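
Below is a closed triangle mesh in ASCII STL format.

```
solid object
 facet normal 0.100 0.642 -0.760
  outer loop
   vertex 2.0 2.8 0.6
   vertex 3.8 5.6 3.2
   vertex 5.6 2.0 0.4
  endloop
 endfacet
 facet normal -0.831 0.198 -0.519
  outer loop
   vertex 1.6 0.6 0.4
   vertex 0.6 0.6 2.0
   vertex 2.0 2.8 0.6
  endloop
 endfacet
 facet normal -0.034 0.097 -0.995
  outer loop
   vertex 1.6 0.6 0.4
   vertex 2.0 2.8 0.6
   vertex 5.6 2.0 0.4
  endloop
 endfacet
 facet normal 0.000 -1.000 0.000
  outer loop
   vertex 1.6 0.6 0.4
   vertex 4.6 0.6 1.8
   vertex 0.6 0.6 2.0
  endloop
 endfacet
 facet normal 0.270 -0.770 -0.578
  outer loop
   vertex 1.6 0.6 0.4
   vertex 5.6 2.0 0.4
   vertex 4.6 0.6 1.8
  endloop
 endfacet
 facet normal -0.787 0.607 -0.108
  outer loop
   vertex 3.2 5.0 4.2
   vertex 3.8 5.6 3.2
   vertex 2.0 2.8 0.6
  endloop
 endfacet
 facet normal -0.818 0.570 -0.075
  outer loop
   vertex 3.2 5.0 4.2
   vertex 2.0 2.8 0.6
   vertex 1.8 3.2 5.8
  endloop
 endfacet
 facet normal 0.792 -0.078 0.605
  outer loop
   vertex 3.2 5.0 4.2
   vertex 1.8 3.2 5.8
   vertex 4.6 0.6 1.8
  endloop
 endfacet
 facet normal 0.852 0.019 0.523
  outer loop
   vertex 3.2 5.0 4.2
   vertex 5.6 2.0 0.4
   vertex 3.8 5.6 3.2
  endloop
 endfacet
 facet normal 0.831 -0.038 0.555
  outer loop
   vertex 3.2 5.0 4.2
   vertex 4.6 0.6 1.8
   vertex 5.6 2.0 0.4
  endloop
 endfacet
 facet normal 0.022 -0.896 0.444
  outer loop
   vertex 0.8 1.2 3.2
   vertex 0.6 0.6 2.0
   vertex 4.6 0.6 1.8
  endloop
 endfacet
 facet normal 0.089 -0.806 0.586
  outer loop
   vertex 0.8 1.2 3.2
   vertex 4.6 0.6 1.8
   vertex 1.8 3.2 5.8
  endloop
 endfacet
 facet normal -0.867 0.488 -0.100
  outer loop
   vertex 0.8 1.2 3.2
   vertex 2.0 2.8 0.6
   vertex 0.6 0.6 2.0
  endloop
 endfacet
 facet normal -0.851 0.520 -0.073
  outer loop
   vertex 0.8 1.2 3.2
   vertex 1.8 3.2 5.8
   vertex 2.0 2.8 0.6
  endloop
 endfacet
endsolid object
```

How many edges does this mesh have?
21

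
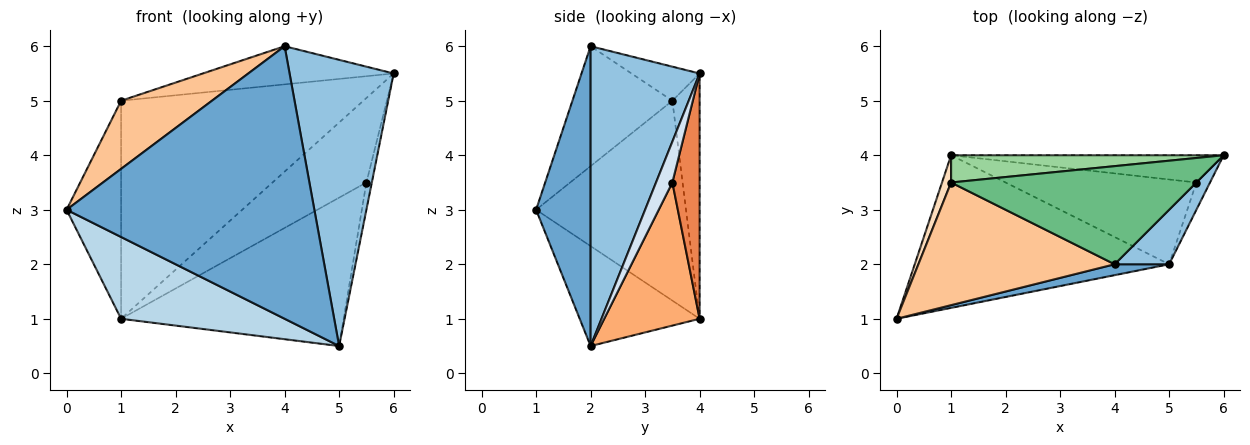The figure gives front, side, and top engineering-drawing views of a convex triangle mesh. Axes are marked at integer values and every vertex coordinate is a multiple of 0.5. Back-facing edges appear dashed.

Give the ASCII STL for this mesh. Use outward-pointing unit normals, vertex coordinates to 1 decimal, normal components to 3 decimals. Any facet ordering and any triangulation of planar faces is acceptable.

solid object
 facet normal 0.215 -0.976 0.039
  outer loop
   vertex 4.0 2.0 6.0
   vertex 0.0 1.0 3.0
   vertex 5.0 2.0 0.5
  endloop
 endfacet
 facet normal 0.717 -0.685 0.130
  outer loop
   vertex 4.0 2.0 6.0
   vertex 5.0 2.0 0.5
   vertex 6.0 4.0 5.5
  endloop
 endfacet
 facet normal -0.327 -0.446 -0.833
  outer loop
   vertex 1.0 4.0 1.0
   vertex 5.0 2.0 0.5
   vertex 0.0 1.0 3.0
  endloop
 endfacet
 facet normal 0.905 0.302 -0.302
  outer loop
   vertex 5.5 3.5 3.5
   vertex 6.0 4.0 5.5
   vertex 5.0 2.0 0.5
  endloop
 endfacet
 facet normal 0.266 0.917 -0.296
  outer loop
   vertex 5.5 3.5 3.5
   vertex 1.0 4.0 1.0
   vertex 6.0 4.0 5.5
  endloop
 endfacet
 facet normal 0.349 0.814 -0.465
  outer loop
   vertex 5.5 3.5 3.5
   vertex 5.0 2.0 0.5
   vertex 1.0 4.0 1.0
  endloop
 endfacet
 facet normal -0.471 -0.428 0.771
  outer loop
   vertex 1.0 3.5 5.0
   vertex 0.0 1.0 3.0
   vertex 4.0 2.0 6.0
  endloop
 endfacet
 facet normal -0.939 0.341 0.043
  outer loop
   vertex 1.0 3.5 5.0
   vertex 1.0 4.0 1.0
   vertex 0.0 1.0 3.0
  endloop
 endfacet
 facet normal -0.128 0.359 0.924
  outer loop
   vertex 1.0 3.5 5.0
   vertex 4.0 2.0 6.0
   vertex 6.0 4.0 5.5
  endloop
 endfacet
 facet normal -0.111 0.986 0.123
  outer loop
   vertex 1.0 3.5 5.0
   vertex 6.0 4.0 5.5
   vertex 1.0 4.0 1.0
  endloop
 endfacet
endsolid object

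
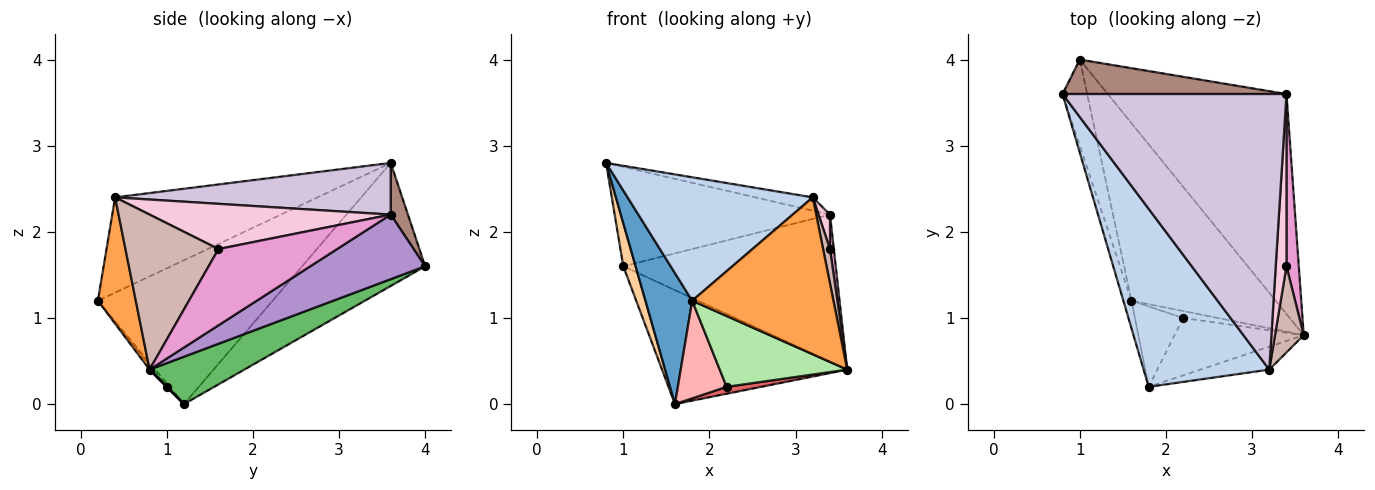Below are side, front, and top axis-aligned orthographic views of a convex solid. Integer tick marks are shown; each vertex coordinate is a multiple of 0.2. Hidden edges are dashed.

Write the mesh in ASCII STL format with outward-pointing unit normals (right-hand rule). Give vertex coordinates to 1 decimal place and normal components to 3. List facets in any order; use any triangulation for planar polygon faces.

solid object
 facet normal -0.965 -0.258 -0.054
  outer loop
   vertex 1.6 1.2 0.0
   vertex 1.8 0.2 1.2
   vertex 0.8 3.6 2.8
  endloop
 endfacet
 facet normal -0.529 -0.484 0.697
  outer loop
   vertex 3.2 0.4 2.4
   vertex 0.8 3.6 2.8
   vertex 1.8 0.2 1.2
  endloop
 endfacet
 facet normal 0.257 -0.956 -0.140
  outer loop
   vertex 3.2 0.4 2.4
   vertex 1.8 0.2 1.2
   vertex 3.6 0.8 0.4
  endloop
 endfacet
 facet normal -0.976 -0.098 -0.195
  outer loop
   vertex 1.0 4.0 1.6
   vertex 1.6 1.2 0.0
   vertex 0.8 3.6 2.8
  endloop
 endfacet
 facet normal 0.266 0.521 -0.811
  outer loop
   vertex 1.0 4.0 1.6
   vertex 3.6 0.8 0.4
   vertex 1.6 1.2 0.0
  endloop
 endfacet
 facet normal -0.021 -0.777 -0.630
  outer loop
   vertex 2.2 1.0 0.2
   vertex 3.6 0.8 0.4
   vertex 1.8 0.2 1.2
  endloop
 endfacet
 facet normal 0.000 -0.707 -0.707
  outer loop
   vertex 2.2 1.0 0.2
   vertex 1.6 1.2 0.0
   vertex 3.6 0.8 0.4
  endloop
 endfacet
 facet normal -0.045 -0.771 -0.635
  outer loop
   vertex 2.2 1.0 0.2
   vertex 1.8 0.2 1.2
   vertex 1.6 1.2 0.0
  endloop
 endfacet
 facet normal 0.288 0.532 -0.796
  outer loop
   vertex 3.4 3.6 2.2
   vertex 3.6 0.8 0.4
   vertex 1.0 4.0 1.6
  endloop
 endfacet
 facet normal 0.225 0.047 0.973
  outer loop
   vertex 3.4 3.6 2.2
   vertex 0.8 3.6 2.8
   vertex 3.2 0.4 2.4
  endloop
 endfacet
 facet normal 0.075 0.942 0.327
  outer loop
   vertex 3.4 3.6 2.2
   vertex 1.0 4.0 1.6
   vertex 0.8 3.6 2.8
  endloop
 endfacet
 facet normal 0.981 -0.073 0.182
  outer loop
   vertex 3.4 1.6 1.8
   vertex 3.2 0.4 2.4
   vertex 3.6 0.8 0.4
  endloop
 endfacet
 facet normal 0.987 -0.032 0.159
  outer loop
   vertex 3.4 1.6 1.8
   vertex 3.6 0.8 0.4
   vertex 3.4 3.6 2.2
  endloop
 endfacet
 facet normal 0.972 -0.046 0.231
  outer loop
   vertex 3.4 1.6 1.8
   vertex 3.4 3.6 2.2
   vertex 3.2 0.4 2.4
  endloop
 endfacet
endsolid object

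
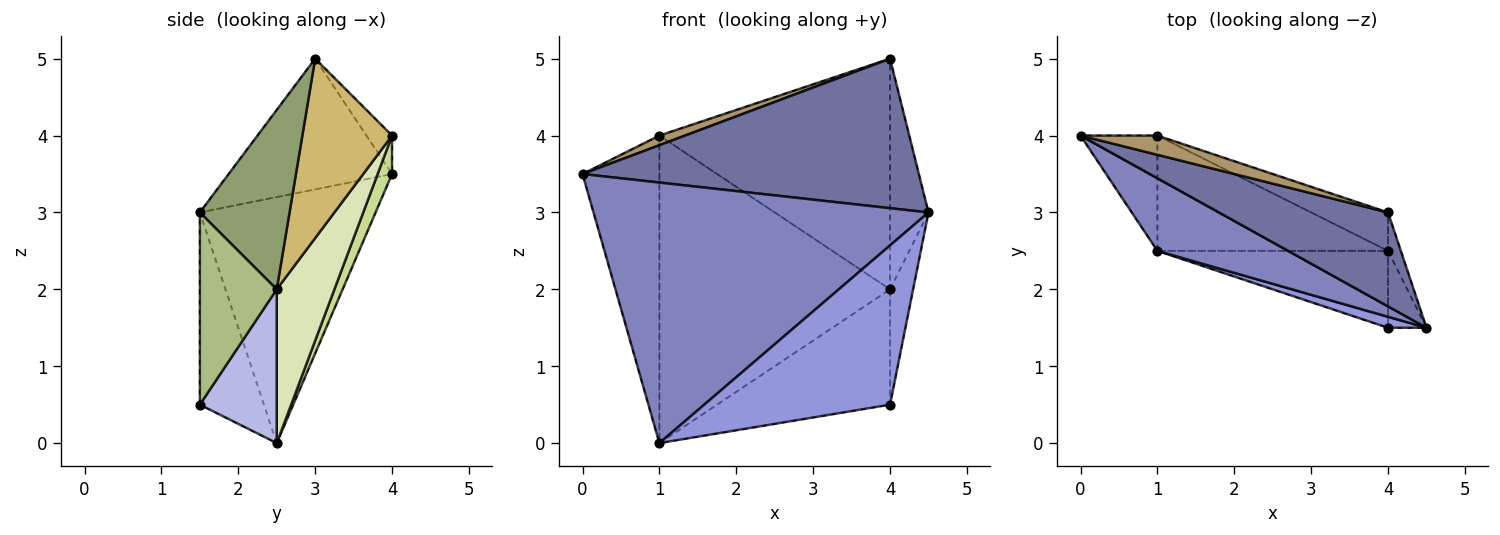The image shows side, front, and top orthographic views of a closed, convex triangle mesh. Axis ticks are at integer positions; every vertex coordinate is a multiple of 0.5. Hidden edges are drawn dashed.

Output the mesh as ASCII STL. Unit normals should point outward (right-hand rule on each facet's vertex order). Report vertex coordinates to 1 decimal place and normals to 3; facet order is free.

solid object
 facet normal -0.380 -0.783 0.492
  outer loop
   vertex 4.0 3.0 5.0
   vertex 0.0 4.0 3.5
   vertex 4.5 1.5 3.0
  endloop
 endfacet
 facet normal -0.451 -0.860 0.240
  outer loop
   vertex 1.0 2.5 0.0
   vertex 4.5 1.5 3.0
   vertex 0.0 4.0 3.5
  endloop
 endfacet
 facet normal -0.325 -0.943 0.065
  outer loop
   vertex 4.0 1.5 0.5
   vertex 4.5 1.5 3.0
   vertex 1.0 2.5 0.0
  endloop
 endfacet
 facet normal 0.347 0.780 -0.520
  outer loop
   vertex 4.0 2.5 2.0
   vertex 4.0 1.5 0.5
   vertex 1.0 2.5 0.0
  endloop
 endfacet
 facet normal 0.917 0.393 -0.066
  outer loop
   vertex 4.0 2.5 2.0
   vertex 4.0 3.0 5.0
   vertex 4.5 1.5 3.0
  endloop
 endfacet
 facet normal 0.941 0.282 -0.188
  outer loop
   vertex 4.0 2.5 2.0
   vertex 4.5 1.5 3.0
   vertex 4.0 1.5 0.5
  endloop
 endfacet
 facet normal 0.173 0.922 -0.346
  outer loop
   vertex 1.0 4.0 4.0
   vertex 1.0 2.5 0.0
   vertex 0.0 4.0 3.5
  endloop
 endfacet
 facet normal 0.228 0.912 -0.342
  outer loop
   vertex 1.0 4.0 4.0
   vertex 4.0 2.5 2.0
   vertex 1.0 2.5 0.0
  endloop
 endfacet
 facet normal -0.408 -0.408 0.816
  outer loop
   vertex 1.0 4.0 4.0
   vertex 0.0 4.0 3.5
   vertex 4.0 3.0 5.0
  endloop
 endfacet
 facet normal 0.358 0.921 -0.153
  outer loop
   vertex 1.0 4.0 4.0
   vertex 4.0 3.0 5.0
   vertex 4.0 2.5 2.0
  endloop
 endfacet
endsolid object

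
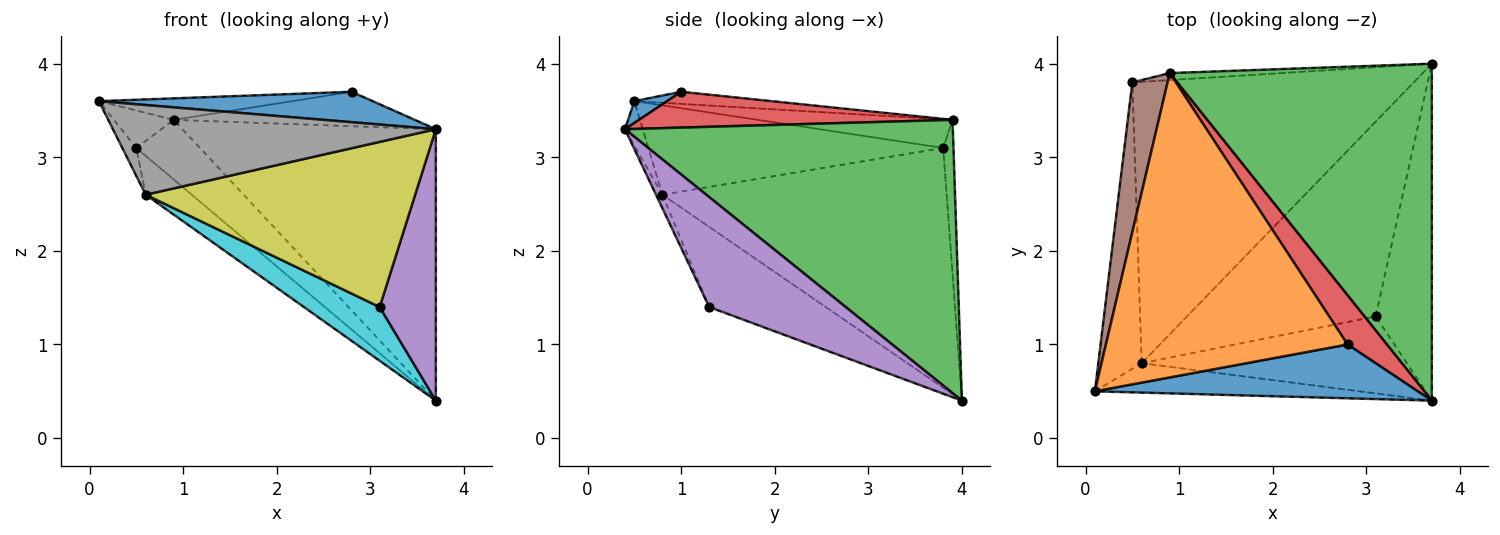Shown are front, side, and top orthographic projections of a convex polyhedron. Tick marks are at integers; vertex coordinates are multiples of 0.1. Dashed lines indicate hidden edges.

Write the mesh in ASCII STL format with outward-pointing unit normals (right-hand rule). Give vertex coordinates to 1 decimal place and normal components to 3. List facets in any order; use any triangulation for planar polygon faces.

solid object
 facet normal 0.059 -0.491 0.869
  outer loop
   vertex 2.8 1.0 3.7
   vertex 0.1 0.5 3.6
   vertex 3.7 0.4 3.3
  endloop
 endfacet
 facet normal -0.050 0.070 0.996
  outer loop
   vertex 0.9 3.9 3.4
   vertex 0.1 0.5 3.6
   vertex 2.8 1.0 3.7
  endloop
 endfacet
 facet normal 0.630 0.487 0.605
  outer loop
   vertex 0.9 3.9 3.4
   vertex 3.7 0.4 3.3
   vertex 3.7 4.0 0.4
  endloop
 endfacet
 facet normal 0.598 0.460 0.656
  outer loop
   vertex 0.9 3.9 3.4
   vertex 2.8 1.0 3.7
   vertex 3.7 0.4 3.3
  endloop
 endfacet
 facet normal 0.836 -0.344 -0.427
  outer loop
   vertex 3.1 1.3 1.4
   vertex 3.7 4.0 0.4
   vertex 3.7 0.4 3.3
  endloop
 endfacet
 facet normal -0.619 0.190 0.762
  outer loop
   vertex 0.5 3.8 3.1
   vertex 0.1 0.5 3.6
   vertex 0.9 3.9 3.4
  endloop
 endfacet
 facet normal -0.159 0.981 -0.115
  outer loop
   vertex 0.5 3.8 3.1
   vertex 0.9 3.9 3.4
   vertex 3.7 4.0 0.4
  endloop
 endfacet
 facet normal -0.052 -0.949 -0.311
  outer loop
   vertex 0.6 0.8 2.6
   vertex 3.7 0.4 3.3
   vertex 0.1 0.5 3.6
  endloop
 endfacet
 facet normal -0.022 -0.906 -0.422
  outer loop
   vertex 0.6 0.8 2.6
   vertex 3.1 1.3 1.4
   vertex 3.7 0.4 3.3
  endloop
 endfacet
 facet normal -0.379 -0.246 -0.892
  outer loop
   vertex 0.6 0.8 2.6
   vertex 3.7 4.0 0.4
   vertex 3.1 1.3 1.4
  endloop
 endfacet
 facet normal -0.899 0.043 -0.437
  outer loop
   vertex 0.6 0.8 2.6
   vertex 0.1 0.5 3.6
   vertex 0.5 3.8 3.1
  endloop
 endfacet
 facet normal -0.645 0.105 -0.757
  outer loop
   vertex 0.6 0.8 2.6
   vertex 0.5 3.8 3.1
   vertex 3.7 4.0 0.4
  endloop
 endfacet
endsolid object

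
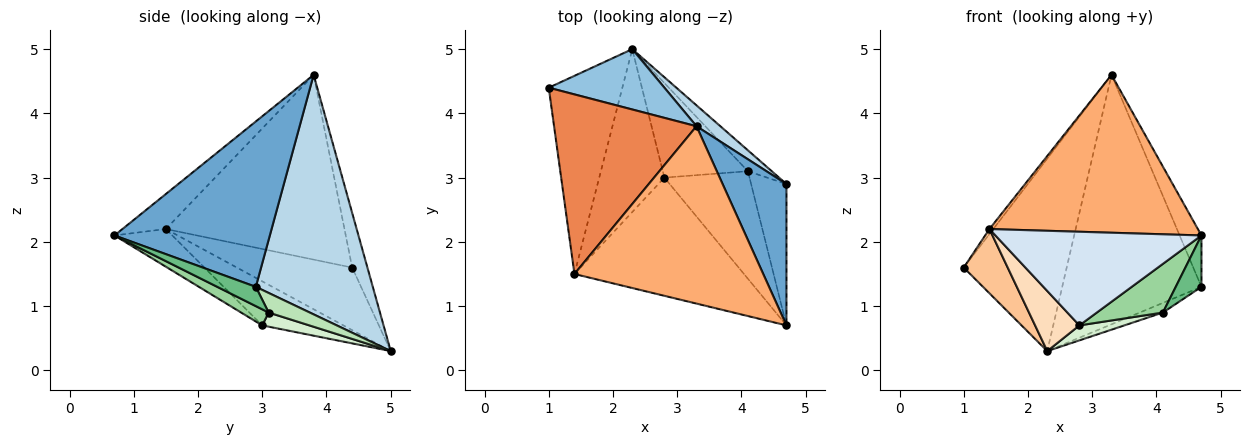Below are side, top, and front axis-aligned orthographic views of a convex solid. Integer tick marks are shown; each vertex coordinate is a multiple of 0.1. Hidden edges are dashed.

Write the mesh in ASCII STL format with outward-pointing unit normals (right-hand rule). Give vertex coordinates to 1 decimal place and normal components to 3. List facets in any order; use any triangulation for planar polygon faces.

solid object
 facet normal 0.925 0.130 0.357
  outer loop
   vertex 3.3 3.8 4.6
   vertex 4.7 0.7 2.1
   vertex 4.7 2.9 1.3
  endloop
 endfacet
 facet normal -0.140 0.945 0.296
  outer loop
   vertex 2.3 5.0 0.3
   vertex 1.0 4.4 1.6
   vertex 3.3 3.8 4.6
  endloop
 endfacet
 facet normal 0.642 0.764 0.064
  outer loop
   vertex 2.3 5.0 0.3
   vertex 3.3 3.8 4.6
   vertex 4.7 2.9 1.3
  endloop
 endfacet
 facet normal -0.172 -0.612 -0.772
  outer loop
   vertex 1.4 1.5 2.2
   vertex 2.8 3.0 0.7
   vertex 4.7 0.7 2.1
  endloop
 endfacet
 facet normal -0.792 0.017 0.610
  outer loop
   vertex 1.4 1.5 2.2
   vertex 3.3 3.8 4.6
   vertex 1.0 4.4 1.6
  endloop
 endfacet
 facet normal -0.137 -0.659 0.740
  outer loop
   vertex 1.4 1.5 2.2
   vertex 4.7 0.7 2.1
   vertex 3.3 3.8 4.6
  endloop
 endfacet
 facet normal -0.629 -0.240 -0.740
  outer loop
   vertex 1.4 1.5 2.2
   vertex 1.0 4.4 1.6
   vertex 2.3 5.0 0.3
  endloop
 endfacet
 facet normal -0.536 -0.292 -0.792
  outer loop
   vertex 1.4 1.5 2.2
   vertex 2.3 5.0 0.3
   vertex 2.8 3.0 0.7
  endloop
 endfacet
 facet normal 0.456 -0.304 -0.836
  outer loop
   vertex 4.1 3.1 0.9
   vertex 4.7 2.9 1.3
   vertex 4.7 0.7 2.1
  endloop
 endfacet
 facet normal 0.169 -0.407 -0.898
  outer loop
   vertex 4.1 3.1 0.9
   vertex 4.7 0.7 2.1
   vertex 2.8 3.0 0.7
  endloop
 endfacet
 facet normal 0.597 0.336 -0.728
  outer loop
   vertex 4.1 3.1 0.9
   vertex 2.3 5.0 0.3
   vertex 4.7 2.9 1.3
  endloop
 endfacet
 facet normal 0.162 -0.154 -0.975
  outer loop
   vertex 4.1 3.1 0.9
   vertex 2.8 3.0 0.7
   vertex 2.3 5.0 0.3
  endloop
 endfacet
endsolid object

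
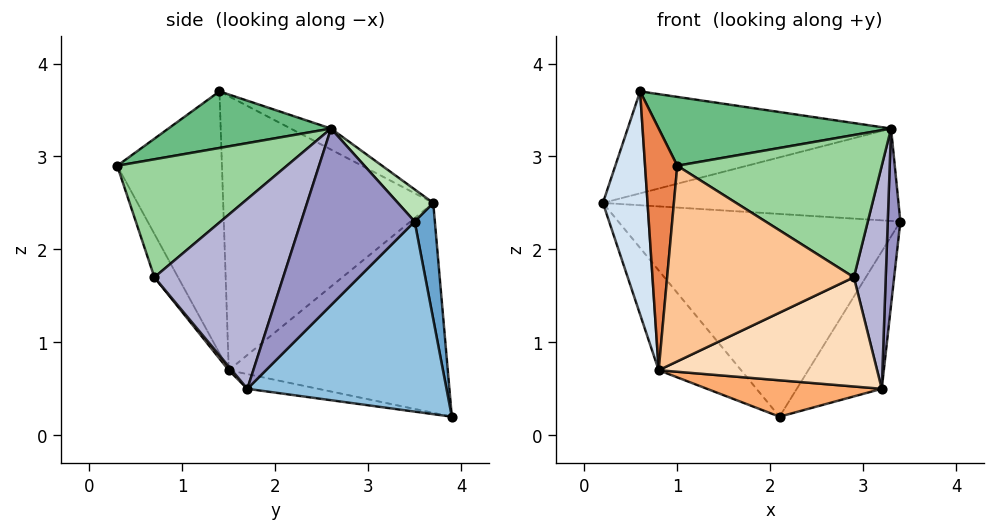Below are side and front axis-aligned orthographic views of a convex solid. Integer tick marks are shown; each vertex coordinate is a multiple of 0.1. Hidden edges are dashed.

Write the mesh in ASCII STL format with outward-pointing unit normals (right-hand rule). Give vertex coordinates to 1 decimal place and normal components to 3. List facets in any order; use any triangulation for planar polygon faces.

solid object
 facet normal 0.071 0.987 0.144
  outer loop
   vertex 2.1 3.9 0.2
   vertex 0.2 3.7 2.5
   vertex 3.4 3.5 2.3
  endloop
 endfacet
 facet normal 0.824 0.352 -0.443
  outer loop
   vertex 3.2 1.7 0.5
   vertex 2.1 3.9 0.2
   vertex 3.4 3.5 2.3
  endloop
 endfacet
 facet normal -0.751 0.283 -0.596
  outer loop
   vertex 0.8 1.5 0.7
   vertex 0.2 3.7 2.5
   vertex 2.1 3.9 0.2
  endloop
 endfacet
 facet normal -0.976 -0.207 -0.072
  outer loop
   vertex 0.8 1.5 0.7
   vertex 0.6 1.4 3.7
   vertex 0.2 3.7 2.5
  endloop
 endfacet
 facet normal -0.953 -0.293 -0.073
  outer loop
   vertex 0.8 1.5 0.7
   vertex 1.0 0.3 2.9
   vertex 0.6 1.4 3.7
  endloop
 endfacet
 facet normal -0.068 -0.168 -0.983
  outer loop
   vertex 0.8 1.5 0.7
   vertex 2.1 3.9 0.2
   vertex 3.2 1.7 0.5
  endloop
 endfacet
 facet normal -0.111 -0.877 -0.468
  outer loop
   vertex 2.9 0.7 1.7
   vertex 1.0 0.3 2.9
   vertex 0.8 1.5 0.7
  endloop
 endfacet
 facet normal 0.011 -0.770 -0.639
  outer loop
   vertex 2.9 0.7 1.7
   vertex 0.8 1.5 0.7
   vertex 3.2 1.7 0.5
  endloop
 endfacet
 facet normal 0.331 -0.473 0.816
  outer loop
   vertex 3.3 2.6 3.3
   vertex 0.6 1.4 3.7
   vertex 1.0 0.3 2.9
  endloop
 endfacet
 facet normal 0.510 -0.614 0.602
  outer loop
   vertex 3.3 2.6 3.3
   vertex 1.0 0.3 2.9
   vertex 2.9 0.7 1.7
  endloop
 endfacet
 facet normal 0.088 0.736 0.671
  outer loop
   vertex 3.3 2.6 3.3
   vertex 3.4 3.5 2.3
   vertex 0.2 3.7 2.5
  endloop
 endfacet
 facet normal -0.069 0.452 0.889
  outer loop
   vertex 3.3 2.6 3.3
   vertex 0.2 3.7 2.5
   vertex 0.6 1.4 3.7
  endloop
 endfacet
 facet normal 0.994 -0.110 0.000
  outer loop
   vertex 3.3 2.6 3.3
   vertex 3.2 1.7 0.5
   vertex 3.4 3.5 2.3
  endloop
 endfacet
 facet normal 0.970 -0.240 0.042
  outer loop
   vertex 3.3 2.6 3.3
   vertex 2.9 0.7 1.7
   vertex 3.2 1.7 0.5
  endloop
 endfacet
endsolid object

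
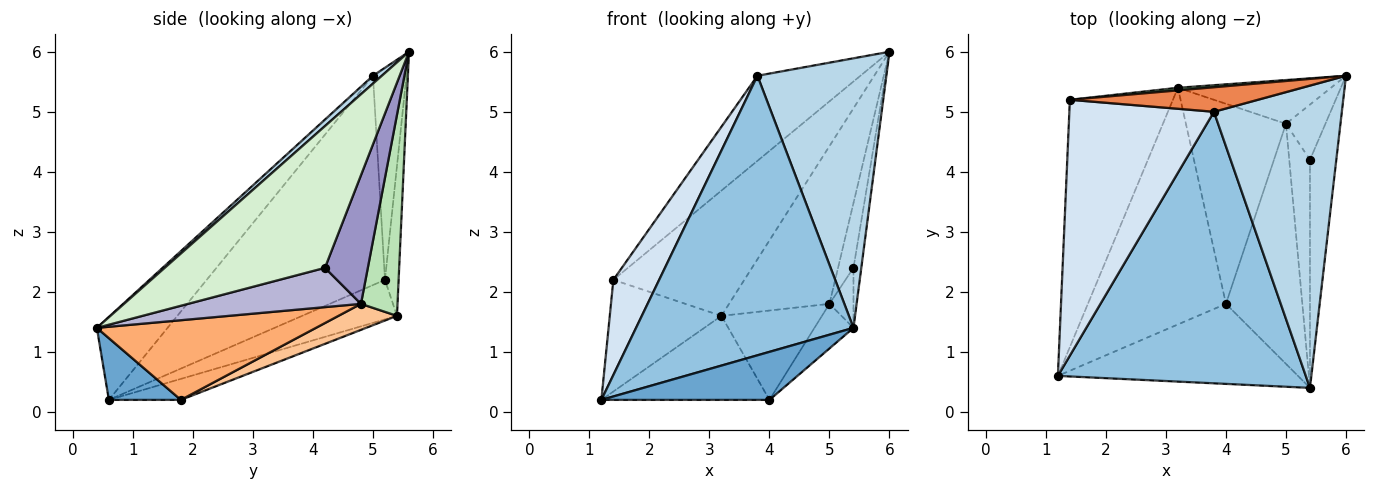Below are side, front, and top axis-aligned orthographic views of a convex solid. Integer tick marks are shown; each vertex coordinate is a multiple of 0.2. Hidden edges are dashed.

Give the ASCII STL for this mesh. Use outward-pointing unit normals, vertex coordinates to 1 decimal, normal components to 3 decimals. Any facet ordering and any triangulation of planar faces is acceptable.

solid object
 facet normal 0.215 -0.502 -0.837
  outer loop
   vertex 4.0 1.8 0.2
   vertex 5.4 0.4 1.4
   vertex 1.2 0.6 0.2
  endloop
 endfacet
 facet normal -0.227 -0.699 0.679
  outer loop
   vertex 3.8 5.0 5.6
   vertex 1.2 0.6 0.2
   vertex 5.4 0.4 1.4
  endloop
 endfacet
 facet normal 0.046 -0.665 0.746
  outer loop
   vertex 3.8 5.0 5.6
   vertex 5.4 0.4 1.4
   vertex 6.0 5.6 6.0
  endloop
 endfacet
 facet normal -0.805 -0.207 0.556
  outer loop
   vertex 3.8 5.0 5.6
   vertex 1.4 5.2 2.2
   vertex 1.2 0.6 0.2
  endloop
 endfacet
 facet normal -0.298 0.917 0.264
  outer loop
   vertex 3.8 5.0 5.6
   vertex 6.0 5.6 6.0
   vertex 1.4 5.2 2.2
  endloop
 endfacet
 facet normal 0.716 0.127 -0.686
  outer loop
   vertex 5.0 4.8 1.8
   vertex 5.4 0.4 1.4
   vertex 4.0 1.8 0.2
  endloop
 endfacet
 facet normal 0.231 0.397 -0.888
  outer loop
   vertex 3.2 5.4 1.6
   vertex 5.0 4.8 1.8
   vertex 4.0 1.8 0.2
  endloop
 endfacet
 facet normal -0.142 0.331 -0.933
  outer loop
   vertex 3.2 5.4 1.6
   vertex 4.0 1.8 0.2
   vertex 1.2 0.6 0.2
  endloop
 endfacet
 facet normal -0.330 0.388 -0.860
  outer loop
   vertex 3.2 5.4 1.6
   vertex 1.2 0.6 0.2
   vertex 1.4 5.2 2.2
  endloop
 endfacet
 facet normal -0.104 0.994 0.021
  outer loop
   vertex 3.2 5.4 1.6
   vertex 1.4 5.2 2.2
   vertex 6.0 5.6 6.0
  endloop
 endfacet
 facet normal 0.331 0.909 -0.252
  outer loop
   vertex 3.2 5.4 1.6
   vertex 6.0 5.6 6.0
   vertex 5.0 4.8 1.8
  endloop
 endfacet
 facet normal 0.982 0.048 -0.182
  outer loop
   vertex 5.4 4.2 2.4
   vertex 6.0 5.6 6.0
   vertex 5.4 0.4 1.4
  endloop
 endfacet
 facet normal 0.904 0.325 -0.277
  outer loop
   vertex 5.4 4.2 2.4
   vertex 5.0 4.8 1.8
   vertex 6.0 5.6 6.0
  endloop
 endfacet
 facet normal 0.878 0.122 -0.463
  outer loop
   vertex 5.4 4.2 2.4
   vertex 5.4 0.4 1.4
   vertex 5.0 4.8 1.8
  endloop
 endfacet
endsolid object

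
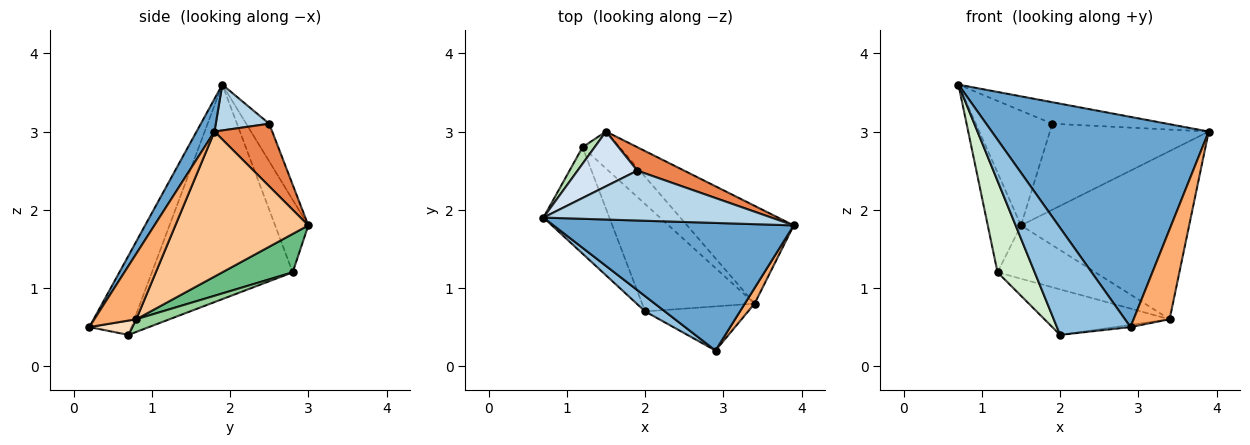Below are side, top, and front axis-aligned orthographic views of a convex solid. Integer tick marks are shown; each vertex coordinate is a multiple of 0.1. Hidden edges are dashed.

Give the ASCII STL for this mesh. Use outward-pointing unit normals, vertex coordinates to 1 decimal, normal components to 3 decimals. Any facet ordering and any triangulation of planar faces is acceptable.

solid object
 facet normal 0.070 -0.853 0.518
  outer loop
   vertex 2.9 0.2 0.5
   vertex 3.9 1.8 3.0
   vertex 0.7 1.9 3.6
  endloop
 endfacet
 facet normal -0.492 -0.862 0.123
  outer loop
   vertex 2.0 0.7 0.4
   vertex 2.9 0.2 0.5
   vertex 0.7 1.9 3.6
  endloop
 endfacet
 facet normal 0.181 0.390 0.903
  outer loop
   vertex 1.9 2.5 3.1
   vertex 0.7 1.9 3.6
   vertex 3.9 1.8 3.0
  endloop
 endfacet
 facet normal -0.262 0.871 0.416
  outer loop
   vertex 1.9 2.5 3.1
   vertex 1.5 3.0 1.8
   vertex 0.7 1.9 3.6
  endloop
 endfacet
 facet normal 0.331 0.910 0.248
  outer loop
   vertex 1.9 2.5 3.1
   vertex 3.9 1.8 3.0
   vertex 1.5 3.0 1.8
  endloop
 endfacet
 facet normal 0.754 -0.647 0.113
  outer loop
   vertex 3.4 0.8 0.6
   vertex 3.9 1.8 3.0
   vertex 2.9 0.2 0.5
  endloop
 endfacet
 facet normal 0.564 0.714 -0.415
  outer loop
   vertex 3.4 0.8 0.6
   vertex 1.5 3.0 1.8
   vertex 3.9 1.8 3.0
  endloop
 endfacet
 facet normal 0.138 0.050 -0.989
  outer loop
   vertex 3.4 0.8 0.6
   vertex 2.9 0.2 0.5
   vertex 2.0 0.7 0.4
  endloop
 endfacet
 facet normal 0.509 0.707 -0.490
  outer loop
   vertex 1.2 2.8 1.2
   vertex 1.5 3.0 1.8
   vertex 3.4 0.8 0.6
  endloop
 endfacet
 facet normal 0.103 0.388 -0.916
  outer loop
   vertex 1.2 2.8 1.2
   vertex 3.4 0.8 0.6
   vertex 2.0 0.7 0.4
  endloop
 endfacet
 facet normal -0.702 0.702 0.117
  outer loop
   vertex 1.2 2.8 1.2
   vertex 0.7 1.9 3.6
   vertex 1.5 3.0 1.8
  endloop
 endfacet
 facet normal -0.927 -0.245 -0.285
  outer loop
   vertex 1.2 2.8 1.2
   vertex 2.0 0.7 0.4
   vertex 0.7 1.9 3.6
  endloop
 endfacet
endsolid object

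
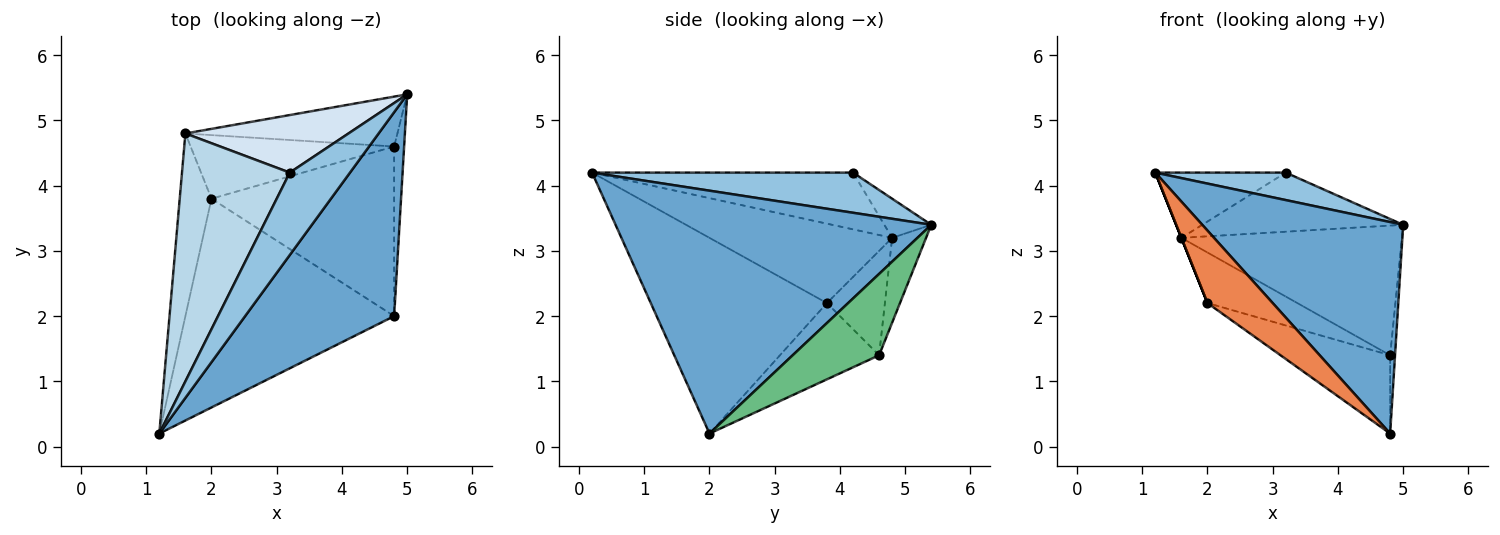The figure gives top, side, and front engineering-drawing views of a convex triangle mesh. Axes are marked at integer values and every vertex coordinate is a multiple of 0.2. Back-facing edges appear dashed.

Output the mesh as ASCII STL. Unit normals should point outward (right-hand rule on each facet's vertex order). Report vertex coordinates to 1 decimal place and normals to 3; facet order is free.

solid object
 facet normal 0.749 -0.477 0.460
  outer loop
   vertex 4.8 2.0 0.2
   vertex 5.0 5.4 3.4
   vertex 1.2 0.2 4.2
  endloop
 endfacet
 facet normal 0.535 -0.267 0.802
  outer loop
   vertex 3.2 4.2 4.2
   vertex 1.2 0.2 4.2
   vertex 5.0 5.4 3.4
  endloop
 endfacet
 facet normal -0.454 0.227 0.862
  outer loop
   vertex 1.6 4.8 3.2
   vertex 1.2 0.2 4.2
   vertex 3.2 4.2 4.2
  endloop
 endfacet
 facet normal -0.165 0.707 0.688
  outer loop
   vertex 1.6 4.8 3.2
   vertex 3.2 4.2 4.2
   vertex 5.0 5.4 3.4
  endloop
 endfacet
 facet normal -0.663 -0.246 -0.707
  outer loop
   vertex 2.0 3.8 2.2
   vertex 4.8 2.0 0.2
   vertex 1.2 0.2 4.2
  endloop
 endfacet
 facet normal -0.928 0.000 -0.371
  outer loop
   vertex 2.0 3.8 2.2
   vertex 1.2 0.2 4.2
   vertex 1.6 4.8 3.2
  endloop
 endfacet
 facet normal -0.142 0.924 -0.355
  outer loop
   vertex 4.8 4.6 1.4
   vertex 1.6 4.8 3.2
   vertex 5.0 5.4 3.4
  endloop
 endfacet
 facet normal -0.373 0.577 -0.726
  outer loop
   vertex 4.8 4.6 1.4
   vertex 2.0 3.8 2.2
   vertex 1.6 4.8 3.2
  endloop
 endfacet
 facet normal 0.991 0.056 -0.122
  outer loop
   vertex 4.8 4.6 1.4
   vertex 5.0 5.4 3.4
   vertex 4.8 2.0 0.2
  endloop
 endfacet
 facet normal -0.355 0.392 -0.849
  outer loop
   vertex 4.8 4.6 1.4
   vertex 4.8 2.0 0.2
   vertex 2.0 3.8 2.2
  endloop
 endfacet
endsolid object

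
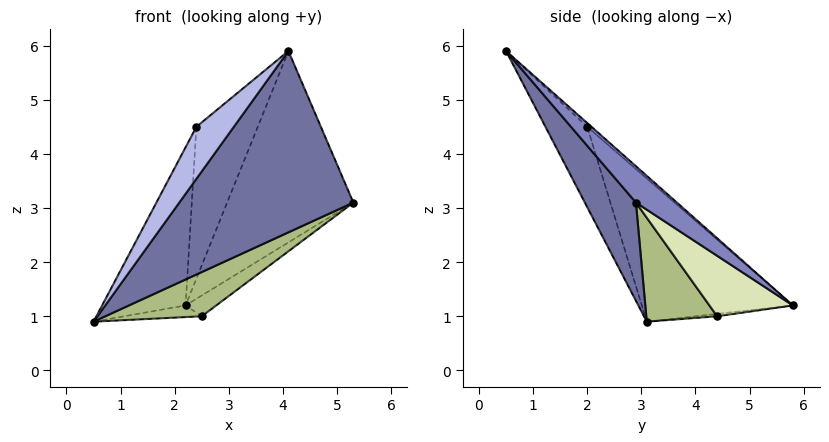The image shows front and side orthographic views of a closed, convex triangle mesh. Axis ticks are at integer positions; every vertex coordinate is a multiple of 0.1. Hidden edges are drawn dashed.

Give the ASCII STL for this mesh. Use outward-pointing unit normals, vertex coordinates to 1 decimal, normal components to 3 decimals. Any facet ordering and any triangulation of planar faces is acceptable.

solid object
 facet normal 0.231 -0.785 -0.574
  outer loop
   vertex 4.1 0.5 5.9
   vertex 0.5 3.1 0.9
   vertex 5.3 2.9 3.1
  endloop
 endfacet
 facet normal 0.224 0.690 0.688
  outer loop
   vertex 4.1 0.5 5.9
   vertex 5.3 2.9 3.1
   vertex 2.2 5.8 1.2
  endloop
 endfacet
 facet normal -0.747 0.413 0.521
  outer loop
   vertex 2.4 2.0 4.5
   vertex 2.2 5.8 1.2
   vertex 0.5 3.1 0.9
  endloop
 endfacet
 facet normal -0.732 -0.656 0.186
  outer loop
   vertex 2.4 2.0 4.5
   vertex 0.5 3.1 0.9
   vertex 4.1 0.5 5.9
  endloop
 endfacet
 facet normal -0.045 0.654 0.755
  outer loop
   vertex 2.4 2.0 4.5
   vertex 4.1 0.5 5.9
   vertex 2.2 5.8 1.2
  endloop
 endfacet
 facet normal 0.350 -0.476 -0.807
  outer loop
   vertex 2.5 4.4 1.0
   vertex 5.3 2.9 3.1
   vertex 0.5 3.1 0.9
  endloop
 endfacet
 facet normal -0.037 0.133 -0.990
  outer loop
   vertex 2.5 4.4 1.0
   vertex 0.5 3.1 0.9
   vertex 2.2 5.8 1.2
  endloop
 endfacet
 facet normal 0.662 0.243 -0.709
  outer loop
   vertex 2.5 4.4 1.0
   vertex 2.2 5.8 1.2
   vertex 5.3 2.9 3.1
  endloop
 endfacet
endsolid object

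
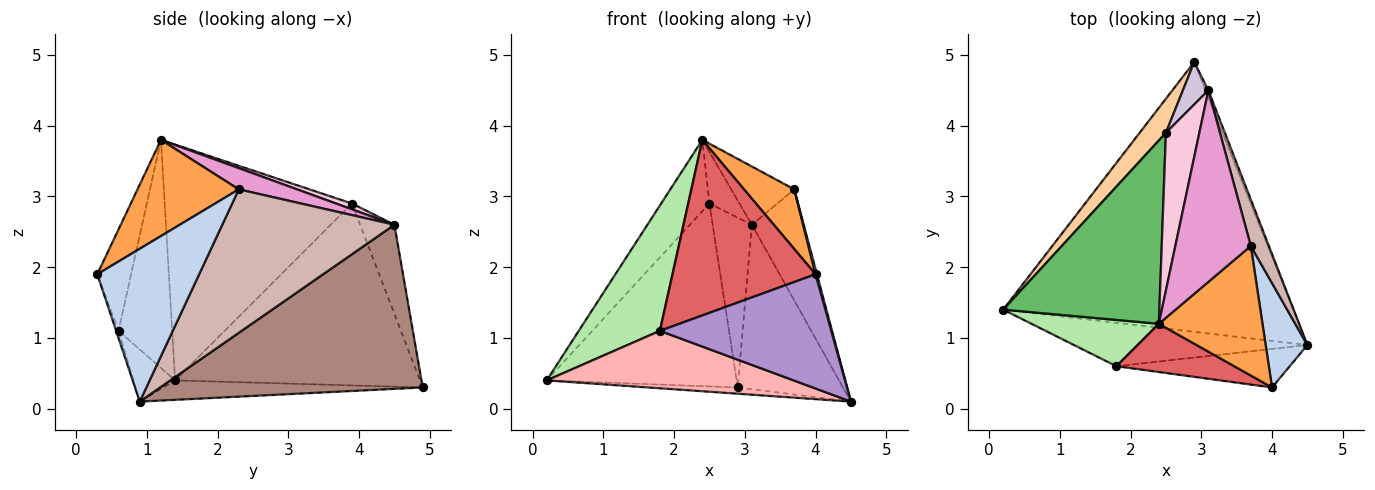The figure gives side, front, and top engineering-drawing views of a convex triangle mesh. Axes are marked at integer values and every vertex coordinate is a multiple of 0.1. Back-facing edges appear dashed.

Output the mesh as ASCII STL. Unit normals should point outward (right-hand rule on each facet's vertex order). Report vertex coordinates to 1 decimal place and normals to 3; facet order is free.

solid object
 facet normal -0.067 0.023 -0.997
  outer loop
   vertex 2.9 4.9 0.3
   vertex 4.5 0.9 0.1
   vertex 0.2 1.4 0.4
  endloop
 endfacet
 facet normal 0.965 -0.013 0.263
  outer loop
   vertex 4.0 0.3 1.9
   vertex 4.5 0.9 0.1
   vertex 3.7 2.3 3.1
  endloop
 endfacet
 facet normal 0.645 -0.320 0.694
  outer loop
   vertex 4.0 0.3 1.9
   vertex 3.7 2.3 3.1
   vertex 2.4 1.2 3.8
  endloop
 endfacet
 facet normal -0.785 0.609 0.113
  outer loop
   vertex 2.5 3.9 2.9
   vertex 2.9 4.9 0.3
   vertex 0.2 1.4 0.4
  endloop
 endfacet
 facet normal -0.815 0.210 0.540
  outer loop
   vertex 2.5 3.9 2.9
   vertex 0.2 1.4 0.4
   vertex 2.4 1.2 3.8
  endloop
 endfacet
 facet normal -0.527 -0.797 0.294
  outer loop
   vertex 1.8 0.6 1.1
   vertex 2.4 1.2 3.8
   vertex 0.2 1.4 0.4
  endloop
 endfacet
 facet normal -0.222 -0.940 0.258
  outer loop
   vertex 1.8 0.6 1.1
   vertex 4.0 0.3 1.9
   vertex 2.4 1.2 3.8
  endloop
 endfacet
 facet normal -0.134 -0.790 -0.598
  outer loop
   vertex 1.8 0.6 1.1
   vertex 0.2 1.4 0.4
   vertex 4.5 0.9 0.1
  endloop
 endfacet
 facet normal -0.013 -0.948 -0.319
  outer loop
   vertex 1.8 0.6 1.1
   vertex 4.5 0.9 0.1
   vertex 4.0 0.3 1.9
  endloop
 endfacet
 facet normal -0.647 0.740 0.185
  outer loop
   vertex 3.1 4.5 2.6
   vertex 2.9 4.9 0.3
   vertex 2.5 3.9 2.9
  endloop
 endfacet
 facet normal 0.928 0.372 -0.016
  outer loop
   vertex 3.1 4.5 2.6
   vertex 4.5 0.9 0.1
   vertex 2.9 4.9 0.3
  endloop
 endfacet
 facet normal 0.951 0.286 0.120
  outer loop
   vertex 3.1 4.5 2.6
   vertex 3.7 2.3 3.1
   vertex 4.5 0.9 0.1
  endloop
 endfacet
 facet normal 0.260 0.281 0.924
  outer loop
   vertex 3.1 4.5 2.6
   vertex 2.4 1.2 3.8
   vertex 3.7 2.3 3.1
  endloop
 endfacet
 facet normal 0.162 0.307 0.938
  outer loop
   vertex 3.1 4.5 2.6
   vertex 2.5 3.9 2.9
   vertex 2.4 1.2 3.8
  endloop
 endfacet
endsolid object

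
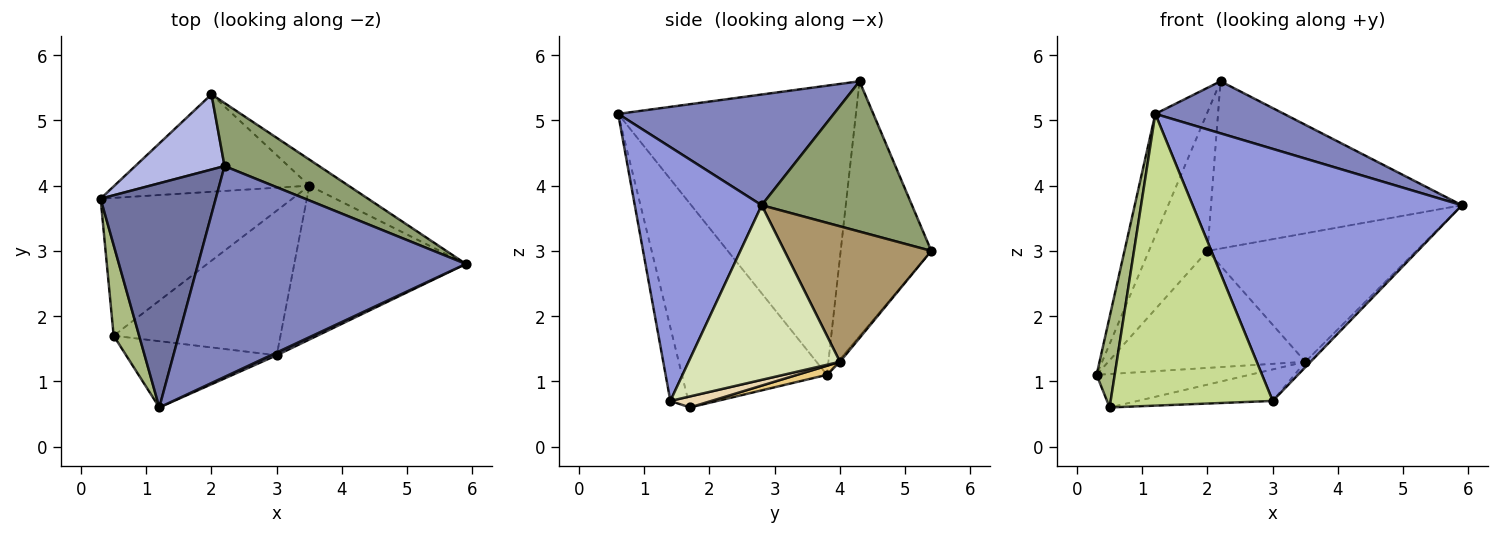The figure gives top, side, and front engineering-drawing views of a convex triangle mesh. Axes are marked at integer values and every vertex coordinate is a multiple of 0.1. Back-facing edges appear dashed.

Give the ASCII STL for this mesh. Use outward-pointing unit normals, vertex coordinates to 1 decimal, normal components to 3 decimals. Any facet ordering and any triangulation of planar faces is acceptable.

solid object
 facet normal -0.911 0.197 0.363
  outer loop
   vertex 2.2 4.3 5.6
   vertex 0.3 3.8 1.1
   vertex 1.2 0.6 5.1
  endloop
 endfacet
 facet normal 0.372 -0.222 0.901
  outer loop
   vertex 2.2 4.3 5.6
   vertex 1.2 0.6 5.1
   vertex 5.9 2.8 3.7
  endloop
 endfacet
 facet normal 0.426 -0.905 0.010
  outer loop
   vertex 3.0 1.4 0.7
   vertex 5.9 2.8 3.7
   vertex 1.2 0.6 5.1
  endloop
 endfacet
 facet normal -0.806 0.521 0.282
  outer loop
   vertex 2.0 5.4 3.0
   vertex 0.3 3.8 1.1
   vertex 2.2 4.3 5.6
  endloop
 endfacet
 facet normal 0.489 0.816 0.308
  outer loop
   vertex 2.0 5.4 3.0
   vertex 2.2 4.3 5.6
   vertex 5.9 2.8 3.7
  endloop
 endfacet
 facet normal -0.985 -0.123 0.123
  outer loop
   vertex 0.5 1.7 0.6
   vertex 1.2 0.6 5.1
   vertex 0.3 3.8 1.1
  endloop
 endfacet
 facet normal -0.108 -0.969 -0.220
  outer loop
   vertex 0.5 1.7 0.6
   vertex 3.0 1.4 0.7
   vertex 1.2 0.6 5.1
  endloop
 endfacet
 facet normal 0.713 0.025 -0.701
  outer loop
   vertex 3.5 4.0 1.3
   vertex 5.9 2.8 3.7
   vertex 3.0 1.4 0.7
  endloop
 endfacet
 facet normal 0.567 0.807 -0.164
  outer loop
   vertex 3.5 4.0 1.3
   vertex 2.0 5.4 3.0
   vertex 5.9 2.8 3.7
  endloop
 endfacet
 facet normal -0.008 0.768 -0.640
  outer loop
   vertex 3.5 4.0 1.3
   vertex 0.3 3.8 1.1
   vertex 2.0 5.4 3.0
  endloop
 endfacet
 facet normal 0.046 0.236 -0.971
  outer loop
   vertex 3.5 4.0 1.3
   vertex 0.5 1.7 0.6
   vertex 0.3 3.8 1.1
  endloop
 endfacet
 facet normal 0.065 0.213 -0.975
  outer loop
   vertex 3.5 4.0 1.3
   vertex 3.0 1.4 0.7
   vertex 0.5 1.7 0.6
  endloop
 endfacet
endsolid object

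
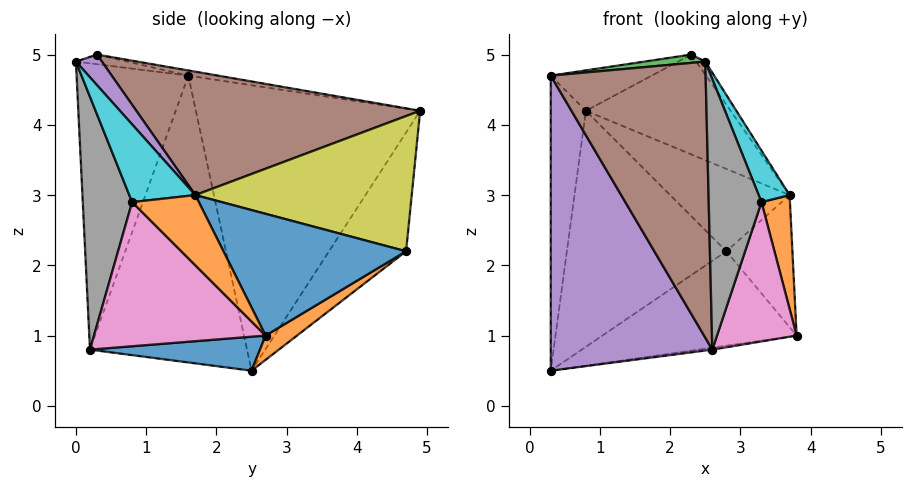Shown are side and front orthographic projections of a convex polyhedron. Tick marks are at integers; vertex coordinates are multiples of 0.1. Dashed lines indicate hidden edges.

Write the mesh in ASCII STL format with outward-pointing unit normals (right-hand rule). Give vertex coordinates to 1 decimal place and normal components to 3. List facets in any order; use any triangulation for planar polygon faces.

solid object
 facet normal 0.141 0.012 -0.990
  outer loop
   vertex 2.6 0.2 0.8
   vertex 0.3 2.5 0.5
   vertex 3.8 2.7 1.0
  endloop
 endfacet
 facet normal 0.088 0.544 -0.834
  outer loop
   vertex 2.8 4.7 2.2
   vertex 3.8 2.7 1.0
   vertex 0.3 2.5 0.5
  endloop
 endfacet
 facet normal -0.385 0.797 -0.465
  outer loop
   vertex 2.8 4.7 2.2
   vertex 0.3 2.5 0.5
   vertex 0.8 4.9 4.2
  endloop
 endfacet
 facet normal -0.987 0.155 0.033
  outer loop
   vertex 0.3 1.6 4.7
   vertex 0.8 4.9 4.2
   vertex 0.3 2.5 0.5
  endloop
 endfacet
 facet normal -0.689 -0.709 -0.152
  outer loop
   vertex 0.3 1.6 4.7
   vertex 0.3 2.5 0.5
   vertex 2.6 0.2 0.8
  endloop
 endfacet
 facet normal -0.584 -0.810 -0.054
  outer loop
   vertex 0.3 1.6 4.7
   vertex 2.6 0.2 0.8
   vertex 2.5 0.0 4.9
  endloop
 endfacet
 facet normal 0.892 -0.414 -0.179
  outer loop
   vertex 3.3 0.8 2.9
   vertex 2.6 0.2 0.8
   vertex 3.8 2.7 1.0
  endloop
 endfacet
 facet normal 0.683 -0.730 -0.019
  outer loop
   vertex 3.3 0.8 2.9
   vertex 2.5 0.0 4.9
   vertex 2.6 0.2 0.8
  endloop
 endfacet
 facet normal 0.675 0.372 0.637
  outer loop
   vertex 3.7 1.7 3.0
   vertex 2.8 4.7 2.2
   vertex 0.8 4.9 4.2
  endloop
 endfacet
 facet normal 0.889 -0.416 0.189
  outer loop
   vertex 3.7 1.7 3.0
   vertex 2.5 0.0 4.9
   vertex 3.3 0.8 2.9
  endloop
 endfacet
 facet normal 0.919 0.332 0.212
  outer loop
   vertex 3.7 1.7 3.0
   vertex 3.8 2.7 1.0
   vertex 2.8 4.7 2.2
  endloop
 endfacet
 facet normal 0.910 -0.388 -0.148
  outer loop
   vertex 3.7 1.7 3.0
   vertex 3.3 0.8 2.9
   vertex 3.8 2.7 1.0
  endloop
 endfacet
 facet normal -0.457 -0.540 0.706
  outer loop
   vertex 2.3 0.3 5.0
   vertex 0.3 1.6 4.7
   vertex 2.5 0.0 4.9
  endloop
 endfacet
 facet normal -0.046 0.156 0.987
  outer loop
   vertex 2.3 0.3 5.0
   vertex 0.8 4.9 4.2
   vertex 0.3 1.6 4.7
  endloop
 endfacet
 facet normal 0.704 0.247 0.666
  outer loop
   vertex 2.3 0.3 5.0
   vertex 2.5 0.0 4.9
   vertex 3.7 1.7 3.0
  endloop
 endfacet
 facet normal 0.649 0.331 0.686
  outer loop
   vertex 2.3 0.3 5.0
   vertex 3.7 1.7 3.0
   vertex 0.8 4.9 4.2
  endloop
 endfacet
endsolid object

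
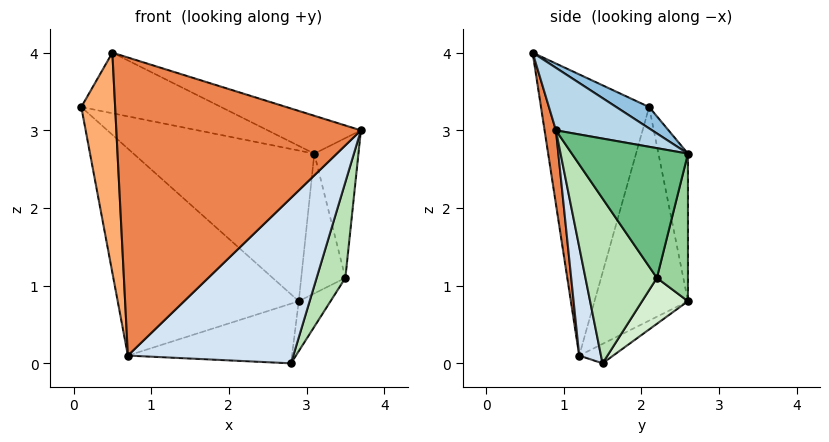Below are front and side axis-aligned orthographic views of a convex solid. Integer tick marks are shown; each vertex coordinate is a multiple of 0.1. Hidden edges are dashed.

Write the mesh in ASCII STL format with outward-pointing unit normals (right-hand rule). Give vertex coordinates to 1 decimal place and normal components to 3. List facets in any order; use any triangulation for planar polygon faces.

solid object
 facet normal -0.161 0.987 0.017
  outer loop
   vertex 3.1 2.6 2.7
   vertex 2.9 2.6 0.8
   vertex 0.1 2.1 3.3
  endloop
 endfacet
 facet normal 0.104 0.443 0.890
  outer loop
   vertex 3.1 2.6 2.7
   vertex 0.1 2.1 3.3
   vertex 0.5 0.6 4.0
  endloop
 endfacet
 facet normal 0.266 0.258 0.929
  outer loop
   vertex 3.1 2.6 2.7
   vertex 0.5 0.6 4.0
   vertex 3.7 0.9 3.0
  endloop
 endfacet
 facet normal 0.127 -0.965 -0.231
  outer loop
   vertex 0.7 1.2 0.1
   vertex 2.8 1.5 0.0
   vertex 3.7 0.9 3.0
  endloop
 endfacet
 facet normal 0.046 -0.988 -0.150
  outer loop
   vertex 0.7 1.2 0.1
   vertex 3.7 0.9 3.0
   vertex 0.5 0.6 4.0
  endloop
 endfacet
 facet normal -0.950 -0.297 -0.094
  outer loop
   vertex 0.7 1.2 0.1
   vertex 0.5 0.6 4.0
   vertex 0.1 2.1 3.3
  endloop
 endfacet
 facet normal -0.435 0.842 -0.318
  outer loop
   vertex 0.7 1.2 0.1
   vertex 0.1 2.1 3.3
   vertex 2.9 2.6 0.8
  endloop
 endfacet
 facet normal -0.122 0.591 -0.797
  outer loop
   vertex 0.7 1.2 0.1
   vertex 2.9 2.6 0.8
   vertex 2.8 1.5 0.0
  endloop
 endfacet
 facet normal 0.925 0.352 0.143
  outer loop
   vertex 3.5 2.2 1.1
   vertex 3.1 2.6 2.7
   vertex 3.7 0.9 3.0
  endloop
 endfacet
 facet normal 0.574 0.816 -0.060
  outer loop
   vertex 3.5 2.2 1.1
   vertex 2.9 2.6 0.8
   vertex 3.1 2.6 2.7
  endloop
 endfacet
 facet normal 0.875 -0.352 -0.333
  outer loop
   vertex 3.5 2.2 1.1
   vertex 3.7 0.9 3.0
   vertex 2.8 1.5 0.0
  endloop
 endfacet
 facet normal 0.616 0.426 -0.663
  outer loop
   vertex 3.5 2.2 1.1
   vertex 2.8 1.5 0.0
   vertex 2.9 2.6 0.8
  endloop
 endfacet
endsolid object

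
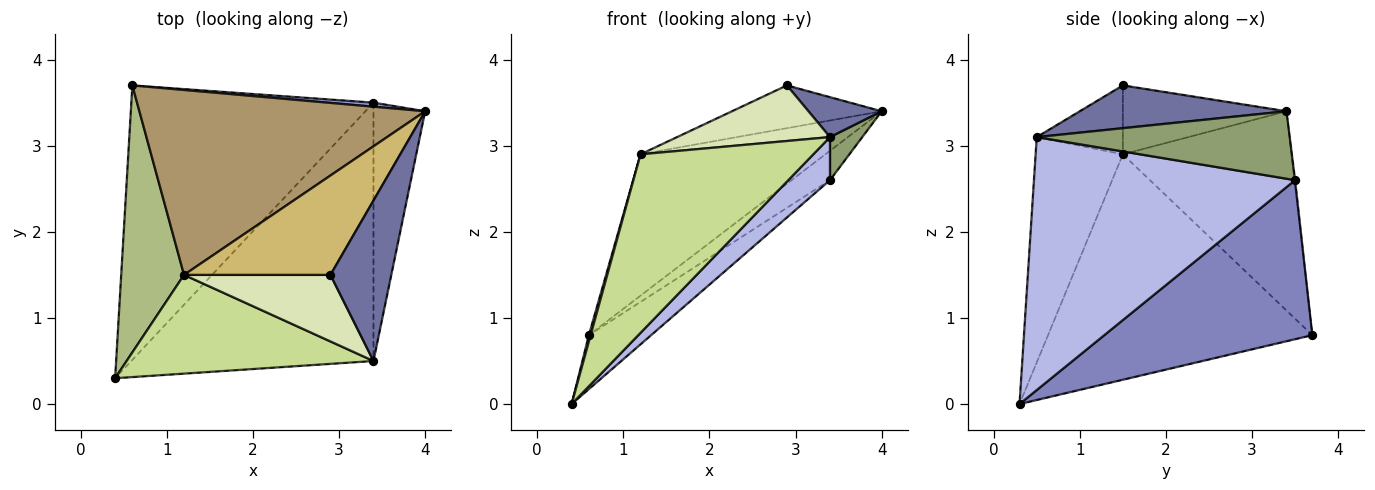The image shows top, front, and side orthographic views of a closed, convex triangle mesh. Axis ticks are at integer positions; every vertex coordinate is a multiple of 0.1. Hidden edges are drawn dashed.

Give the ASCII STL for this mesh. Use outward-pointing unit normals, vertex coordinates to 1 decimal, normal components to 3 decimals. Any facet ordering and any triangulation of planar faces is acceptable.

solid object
 facet normal 0.563 -0.199 0.802
  outer loop
   vertex 3.4 0.5 3.1
   vertex 4.0 3.4 3.4
   vertex 2.9 1.5 3.7
  endloop
 endfacet
 facet normal 0.542 0.162 -0.825
  outer loop
   vertex 3.4 3.5 2.6
   vertex 0.4 0.3 0.0
   vertex 0.6 3.7 0.8
  endloop
 endfacet
 facet normal -0.017 0.990 0.137
  outer loop
   vertex 3.4 3.5 2.6
   vertex 0.6 3.7 0.8
   vertex 4.0 3.4 3.4
  endloop
 endfacet
 facet normal 0.718 -0.115 -0.687
  outer loop
   vertex 3.4 3.5 2.6
   vertex 3.4 0.5 3.1
   vertex 0.4 0.3 0.0
  endloop
 endfacet
 facet normal 0.790 -0.101 -0.605
  outer loop
   vertex 3.4 3.5 2.6
   vertex 4.0 3.4 3.4
   vertex 3.4 0.5 3.1
  endloop
 endfacet
 facet normal -0.963 -0.006 0.268
  outer loop
   vertex 1.2 1.5 2.9
   vertex 0.6 3.7 0.8
   vertex 0.4 0.3 0.0
  endloop
 endfacet
 facet normal -0.404 -0.800 0.443
  outer loop
   vertex 1.2 1.5 2.9
   vertex 0.4 0.3 0.0
   vertex 3.4 0.5 3.1
  endloop
 endfacet
 facet normal -0.340 -0.603 0.722
  outer loop
   vertex 1.2 1.5 2.9
   vertex 3.4 0.5 3.1
   vertex 2.9 1.5 3.7
  endloop
 endfacet
 facet normal -0.485 0.531 0.695
  outer loop
   vertex 1.2 1.5 2.9
   vertex 4.0 3.4 3.4
   vertex 0.6 3.7 0.8
  endloop
 endfacet
 facet normal -0.397 0.363 0.843
  outer loop
   vertex 1.2 1.5 2.9
   vertex 2.9 1.5 3.7
   vertex 4.0 3.4 3.4
  endloop
 endfacet
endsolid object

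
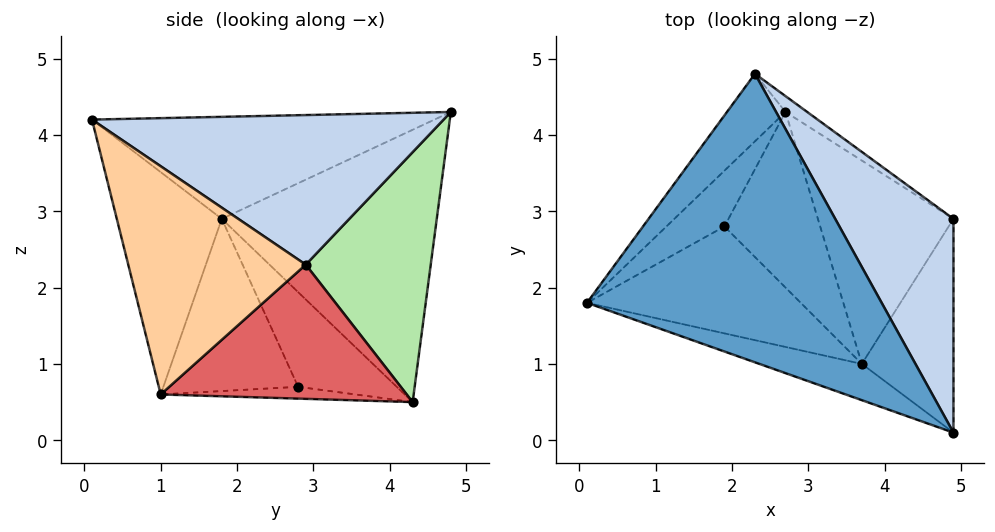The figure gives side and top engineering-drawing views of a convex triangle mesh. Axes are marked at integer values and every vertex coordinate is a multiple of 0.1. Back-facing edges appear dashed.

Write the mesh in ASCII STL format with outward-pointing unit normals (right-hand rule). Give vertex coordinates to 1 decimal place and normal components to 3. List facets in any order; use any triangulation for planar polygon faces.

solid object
 facet normal -0.321 -0.197 0.926
  outer loop
   vertex 2.3 4.8 4.3
   vertex 0.1 1.8 2.9
   vertex 4.9 0.1 4.2
  endloop
 endfacet
 facet normal 0.723 0.388 0.572
  outer loop
   vertex 2.3 4.8 4.3
   vertex 4.9 0.1 4.2
   vertex 4.9 2.9 2.3
  endloop
 endfacet
 facet normal -0.298 -0.945 -0.137
  outer loop
   vertex 3.7 1.0 0.6
   vertex 4.9 0.1 4.2
   vertex 0.1 1.8 2.9
  endloop
 endfacet
 facet normal 0.900 -0.245 -0.361
  outer loop
   vertex 3.7 1.0 0.6
   vertex 4.9 2.9 2.3
   vertex 4.9 0.1 4.2
  endloop
 endfacet
 facet normal -0.758 0.632 -0.163
  outer loop
   vertex 2.7 4.3 0.5
   vertex 0.1 1.8 2.9
   vertex 2.3 4.8 4.3
  endloop
 endfacet
 facet normal 0.564 0.824 -0.049
  outer loop
   vertex 2.7 4.3 0.5
   vertex 2.3 4.8 4.3
   vertex 4.9 2.9 2.3
  endloop
 endfacet
 facet normal 0.691 0.188 -0.698
  outer loop
   vertex 2.7 4.3 0.5
   vertex 4.9 2.9 2.3
   vertex 3.7 1.0 0.6
  endloop
 endfacet
 facet normal -0.542 -0.504 -0.672
  outer loop
   vertex 1.9 2.8 0.7
   vertex 3.7 1.0 0.6
   vertex 0.1 1.8 2.9
  endloop
 endfacet
 facet normal -0.796 0.359 -0.488
  outer loop
   vertex 1.9 2.8 0.7
   vertex 0.1 1.8 2.9
   vertex 2.7 4.3 0.5
  endloop
 endfacet
 facet normal -0.122 -0.067 -0.990
  outer loop
   vertex 1.9 2.8 0.7
   vertex 2.7 4.3 0.5
   vertex 3.7 1.0 0.6
  endloop
 endfacet
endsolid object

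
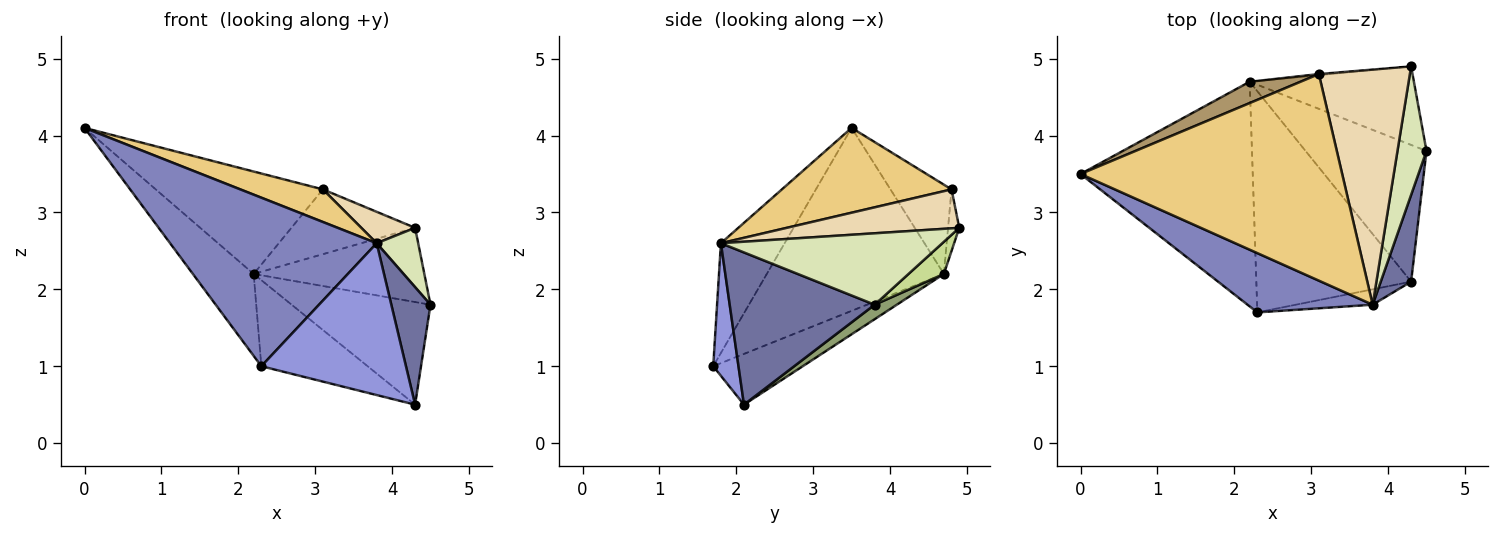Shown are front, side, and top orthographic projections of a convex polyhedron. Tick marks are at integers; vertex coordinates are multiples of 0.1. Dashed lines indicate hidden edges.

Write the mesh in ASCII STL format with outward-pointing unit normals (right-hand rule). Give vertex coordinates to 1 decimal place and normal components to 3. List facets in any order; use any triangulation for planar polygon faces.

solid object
 facet normal 0.948 -0.256 0.189
  outer loop
   vertex 3.8 1.8 2.6
   vertex 4.3 2.1 0.5
   vertex 4.5 3.8 1.8
  endloop
 endfacet
 facet normal -0.279 -0.906 0.319
  outer loop
   vertex 3.8 1.8 2.6
   vertex 0.0 3.5 4.1
   vertex 2.3 1.7 1.0
  endloop
 endfacet
 facet normal 0.171 -0.980 -0.099
  outer loop
   vertex 3.8 1.8 2.6
   vertex 2.3 1.7 1.0
   vertex 4.3 2.1 0.5
  endloop
 endfacet
 facet normal -0.706 0.242 -0.665
  outer loop
   vertex 2.2 4.7 2.2
   vertex 2.3 1.7 1.0
   vertex 0.0 3.5 4.1
  endloop
 endfacet
 facet normal 0.095 0.598 -0.796
  outer loop
   vertex 2.2 4.7 2.2
   vertex 4.5 3.8 1.8
   vertex 4.3 2.1 0.5
  endloop
 endfacet
 facet normal -0.292 0.347 -0.891
  outer loop
   vertex 2.2 4.7 2.2
   vertex 4.3 2.1 0.5
   vertex 2.3 1.7 1.0
  endloop
 endfacet
 facet normal 0.141 0.680 -0.720
  outer loop
   vertex 4.3 4.9 2.8
   vertex 4.5 3.8 1.8
   vertex 2.2 4.7 2.2
  endloop
 endfacet
 facet normal 0.913 -0.171 0.371
  outer loop
   vertex 4.3 4.9 2.8
   vertex 3.8 1.8 2.6
   vertex 4.5 3.8 1.8
  endloop
 endfacet
 facet normal -0.337 0.922 0.192
  outer loop
   vertex 3.1 4.8 3.3
   vertex 2.2 4.7 2.2
   vertex 0.0 3.5 4.1
  endloop
 endfacet
 facet normal -0.090 0.996 -0.017
  outer loop
   vertex 3.1 4.8 3.3
   vertex 4.3 4.9 2.8
   vertex 2.2 4.7 2.2
  endloop
 endfacet
 facet normal 0.305 -0.148 0.941
  outer loop
   vertex 3.1 4.8 3.3
   vertex 0.0 3.5 4.1
   vertex 3.8 1.8 2.6
  endloop
 endfacet
 facet normal 0.390 -0.122 0.913
  outer loop
   vertex 3.1 4.8 3.3
   vertex 3.8 1.8 2.6
   vertex 4.3 4.9 2.8
  endloop
 endfacet
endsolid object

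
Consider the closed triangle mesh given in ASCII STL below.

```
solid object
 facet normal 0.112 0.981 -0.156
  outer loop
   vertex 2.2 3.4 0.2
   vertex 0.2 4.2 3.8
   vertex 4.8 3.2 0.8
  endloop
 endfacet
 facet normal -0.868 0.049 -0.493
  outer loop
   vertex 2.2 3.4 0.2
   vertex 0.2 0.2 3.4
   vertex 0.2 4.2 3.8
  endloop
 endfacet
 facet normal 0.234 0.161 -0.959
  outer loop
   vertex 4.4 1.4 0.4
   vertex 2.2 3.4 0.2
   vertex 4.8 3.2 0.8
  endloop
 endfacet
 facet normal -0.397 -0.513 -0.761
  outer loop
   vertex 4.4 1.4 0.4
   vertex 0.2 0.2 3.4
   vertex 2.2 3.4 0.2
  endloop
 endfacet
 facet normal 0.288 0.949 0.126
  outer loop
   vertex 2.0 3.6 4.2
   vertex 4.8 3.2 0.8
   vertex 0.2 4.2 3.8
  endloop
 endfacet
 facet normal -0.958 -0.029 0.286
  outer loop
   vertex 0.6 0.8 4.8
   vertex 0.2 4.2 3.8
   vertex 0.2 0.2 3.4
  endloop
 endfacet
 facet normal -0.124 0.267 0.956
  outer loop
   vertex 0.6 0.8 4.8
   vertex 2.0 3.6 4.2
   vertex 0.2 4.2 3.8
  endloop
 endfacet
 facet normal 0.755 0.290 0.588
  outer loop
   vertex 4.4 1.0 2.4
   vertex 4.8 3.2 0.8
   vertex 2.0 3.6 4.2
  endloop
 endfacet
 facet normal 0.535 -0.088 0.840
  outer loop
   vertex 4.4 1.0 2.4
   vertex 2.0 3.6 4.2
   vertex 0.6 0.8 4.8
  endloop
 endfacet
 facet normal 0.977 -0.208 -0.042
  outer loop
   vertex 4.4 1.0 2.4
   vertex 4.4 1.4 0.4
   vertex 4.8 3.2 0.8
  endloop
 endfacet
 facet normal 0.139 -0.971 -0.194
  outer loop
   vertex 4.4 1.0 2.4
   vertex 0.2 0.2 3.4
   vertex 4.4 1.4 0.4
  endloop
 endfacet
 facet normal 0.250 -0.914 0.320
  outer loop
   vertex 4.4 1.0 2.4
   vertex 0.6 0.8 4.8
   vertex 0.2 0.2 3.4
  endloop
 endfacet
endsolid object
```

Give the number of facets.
12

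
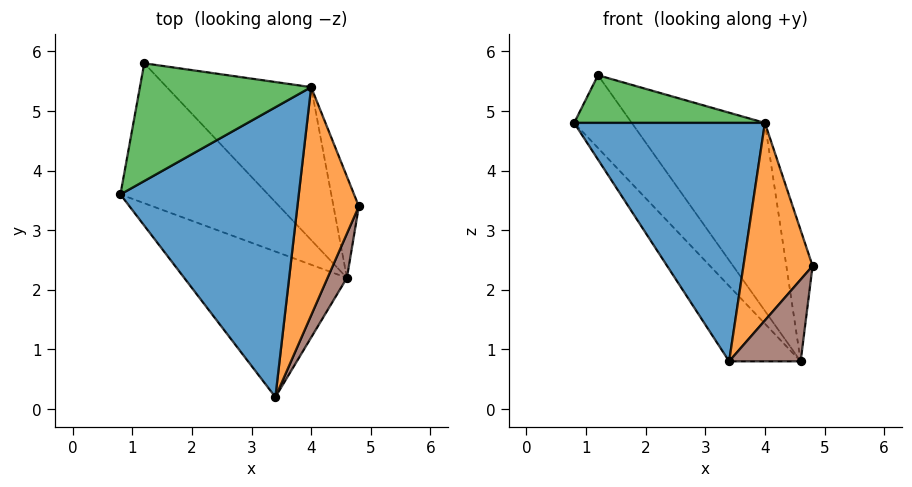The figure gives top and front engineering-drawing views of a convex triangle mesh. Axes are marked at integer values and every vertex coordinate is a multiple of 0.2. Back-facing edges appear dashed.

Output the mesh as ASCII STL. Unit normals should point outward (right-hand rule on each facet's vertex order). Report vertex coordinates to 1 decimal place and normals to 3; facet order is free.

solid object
 facet normal 0.337 -0.598 0.727
  outer loop
   vertex 4.0 5.4 4.8
   vertex 0.8 3.6 4.8
   vertex 3.4 0.2 0.8
  endloop
 endfacet
 facet normal 0.534 -0.553 0.639
  outer loop
   vertex 4.0 5.4 4.8
   vertex 3.4 0.2 0.8
   vertex 4.8 3.4 2.4
  endloop
 endfacet
 facet normal 0.207 -0.367 0.907
  outer loop
   vertex 4.0 5.4 4.8
   vertex 1.2 5.8 5.6
   vertex 0.8 3.6 4.8
  endloop
 endfacet
 facet normal -0.608 0.365 -0.705
  outer loop
   vertex 4.6 2.2 0.8
   vertex 3.4 0.2 0.8
   vertex 0.8 3.6 4.8
  endloop
 endfacet
 facet normal -0.607 0.367 -0.705
  outer loop
   vertex 4.6 2.2 0.8
   vertex 0.8 3.6 4.8
   vertex 1.2 5.8 5.6
  endloop
 endfacet
 facet normal 0.826 -0.496 0.268
  outer loop
   vertex 4.6 2.2 0.8
   vertex 4.8 3.4 2.4
   vertex 3.4 0.2 0.8
  endloop
 endfacet
 facet normal 0.142 0.783 -0.605
  outer loop
   vertex 4.6 2.2 0.8
   vertex 4.0 5.4 4.8
   vertex 4.8 3.4 2.4
  endloop
 endfacet
 facet normal -0.069 0.774 -0.630
  outer loop
   vertex 4.6 2.2 0.8
   vertex 1.2 5.8 5.6
   vertex 4.0 5.4 4.8
  endloop
 endfacet
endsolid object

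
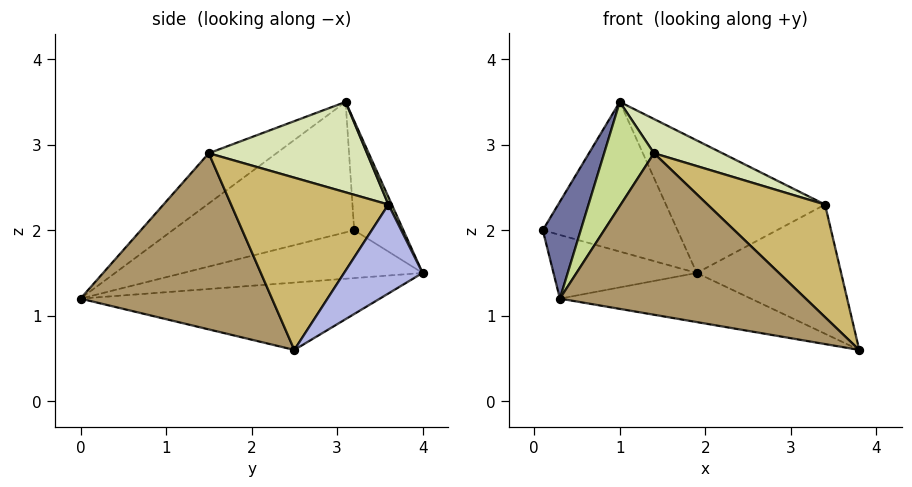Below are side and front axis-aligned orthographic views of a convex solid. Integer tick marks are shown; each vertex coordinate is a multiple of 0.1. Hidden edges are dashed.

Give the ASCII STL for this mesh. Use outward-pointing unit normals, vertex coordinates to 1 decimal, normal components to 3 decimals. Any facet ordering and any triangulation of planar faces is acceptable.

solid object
 facet normal -0.849 -0.177 0.498
  outer loop
   vertex 1.0 3.1 3.5
   vertex 0.1 3.2 2.0
   vertex 0.3 0.0 1.2
  endloop
 endfacet
 facet normal -0.346 0.207 -0.915
  outer loop
   vertex 1.9 4.0 1.5
   vertex 0.3 0.0 1.2
   vertex 0.1 3.2 2.0
  endloop
 endfacet
 facet normal -0.295 0.188 -0.937
  outer loop
   vertex 1.9 4.0 1.5
   vertex 3.8 2.5 0.6
   vertex 0.3 0.0 1.2
  endloop
 endfacet
 facet normal 0.434 0.799 -0.415
  outer loop
   vertex 1.9 4.0 1.5
   vertex 3.4 3.6 2.3
   vertex 3.8 2.5 0.6
  endloop
 endfacet
 facet normal -0.331 0.907 0.259
  outer loop
   vertex 1.9 4.0 1.5
   vertex 0.1 3.2 2.0
   vertex 1.0 3.1 3.5
  endloop
 endfacet
 facet normal 0.020 0.908 0.418
  outer loop
   vertex 1.9 4.0 1.5
   vertex 1.0 3.1 3.5
   vertex 3.4 3.6 2.3
  endloop
 endfacet
 facet normal -0.557 -0.410 0.722
  outer loop
   vertex 1.4 1.5 2.9
   vertex 1.0 3.1 3.5
   vertex 0.3 0.0 1.2
  endloop
 endfacet
 facet normal 0.471 -0.204 0.858
  outer loop
   vertex 1.4 1.5 2.9
   vertex 3.4 3.6 2.3
   vertex 1.0 3.1 3.5
  endloop
 endfacet
 facet normal 0.589 -0.756 0.286
  outer loop
   vertex 1.4 1.5 2.9
   vertex 0.3 0.0 1.2
   vertex 3.8 2.5 0.6
  endloop
 endfacet
 facet normal 0.694 -0.519 0.499
  outer loop
   vertex 1.4 1.5 2.9
   vertex 3.8 2.5 0.6
   vertex 3.4 3.6 2.3
  endloop
 endfacet
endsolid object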